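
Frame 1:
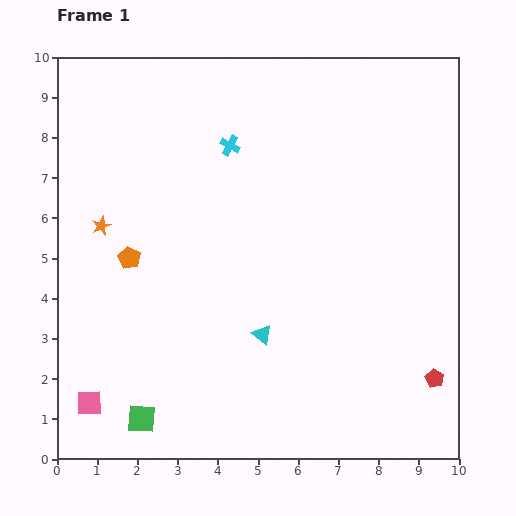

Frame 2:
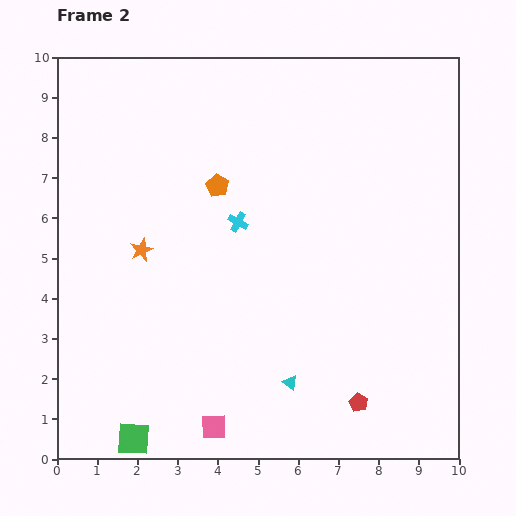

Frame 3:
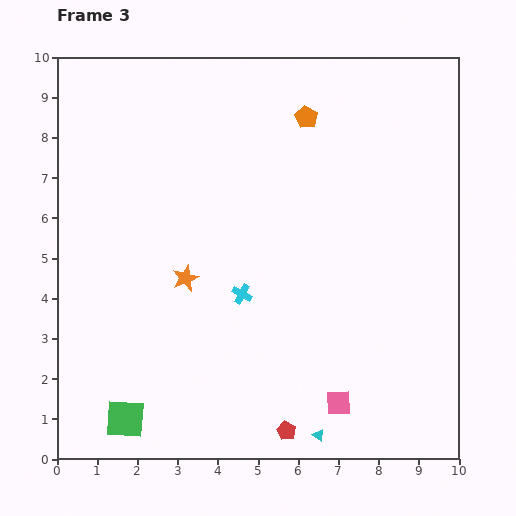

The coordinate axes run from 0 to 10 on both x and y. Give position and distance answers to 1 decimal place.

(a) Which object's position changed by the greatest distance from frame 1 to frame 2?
the pink square

(moved 3.2; next 2.8)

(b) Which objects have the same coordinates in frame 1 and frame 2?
none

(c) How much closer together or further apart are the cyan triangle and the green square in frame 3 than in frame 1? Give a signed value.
+1.1

Distance in frame 1: 3.7. Distance in frame 3: 4.8.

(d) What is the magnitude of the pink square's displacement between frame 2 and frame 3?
3.2

The pink square moved from (3.9, 0.8) to (7.0, 1.4), a distance of √(3.1² + 0.6²) ≈ 3.2.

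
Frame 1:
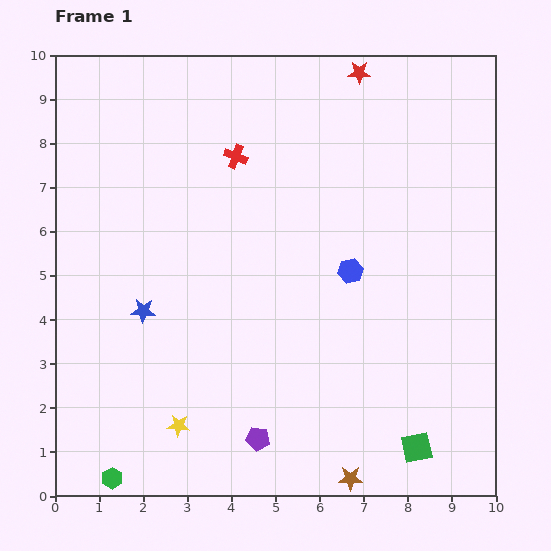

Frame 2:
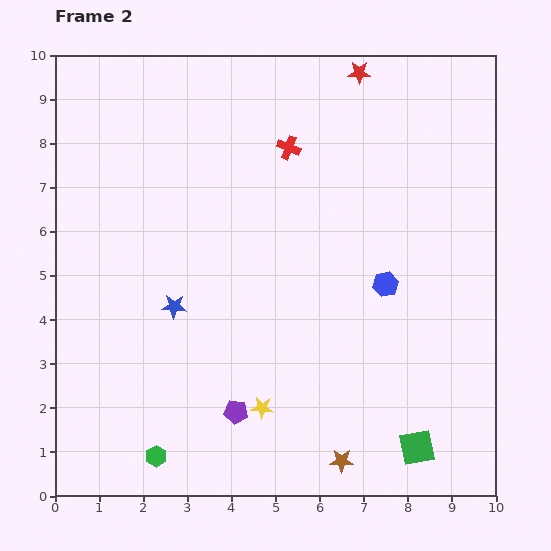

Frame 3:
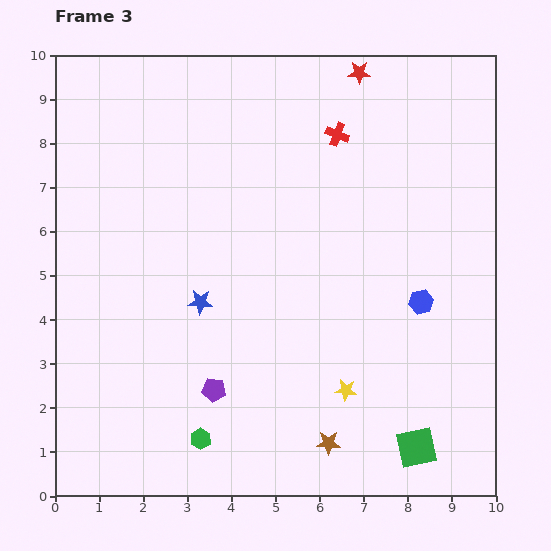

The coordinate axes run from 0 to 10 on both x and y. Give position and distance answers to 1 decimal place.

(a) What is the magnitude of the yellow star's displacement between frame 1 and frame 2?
1.9

The yellow star moved from (2.8, 1.6) to (4.7, 2.0), a distance of √(1.9² + 0.4²) ≈ 1.9.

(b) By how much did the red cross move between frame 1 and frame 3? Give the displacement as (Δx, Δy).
(2.3, 0.5)

The red cross was at (4.1, 7.7) in frame 1 and (6.4, 8.2) in frame 3.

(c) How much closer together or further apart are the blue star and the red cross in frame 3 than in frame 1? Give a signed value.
+0.8

Distance in frame 1: 4.1. Distance in frame 3: 4.9.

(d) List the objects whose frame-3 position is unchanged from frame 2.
the green square, the red star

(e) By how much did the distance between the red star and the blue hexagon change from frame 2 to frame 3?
+0.6

Distance in frame 2: 4.8. Distance in frame 3: 5.4.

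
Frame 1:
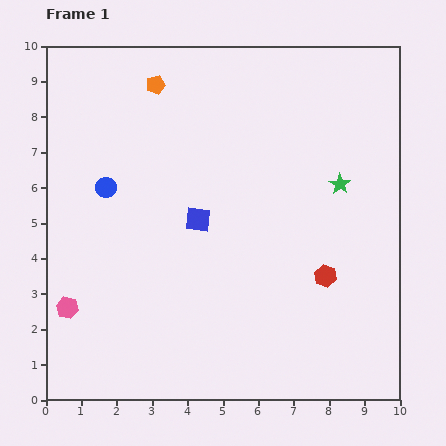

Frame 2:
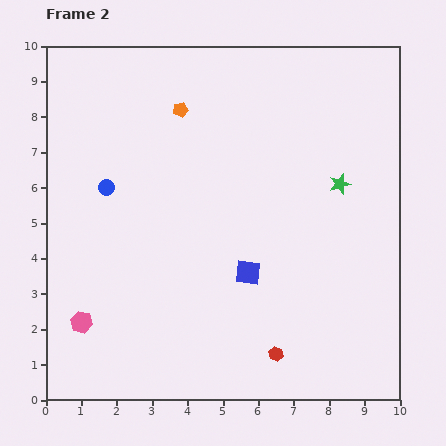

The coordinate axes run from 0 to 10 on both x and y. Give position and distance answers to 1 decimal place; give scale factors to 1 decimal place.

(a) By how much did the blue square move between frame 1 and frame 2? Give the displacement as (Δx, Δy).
(1.4, -1.5)

The blue square was at (4.3, 5.1) in frame 1 and (5.7, 3.6) in frame 2.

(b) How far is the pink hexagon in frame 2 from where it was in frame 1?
0.6

The pink hexagon moved from (0.6, 2.6) to (1.0, 2.2), a distance of √(0.4² + 0.4²) ≈ 0.6.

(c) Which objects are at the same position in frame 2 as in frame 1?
the green star, the blue circle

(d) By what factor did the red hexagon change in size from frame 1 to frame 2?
0.6×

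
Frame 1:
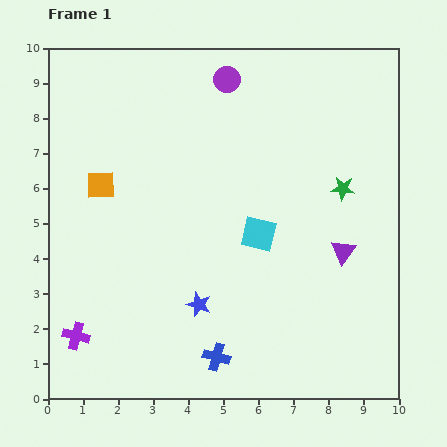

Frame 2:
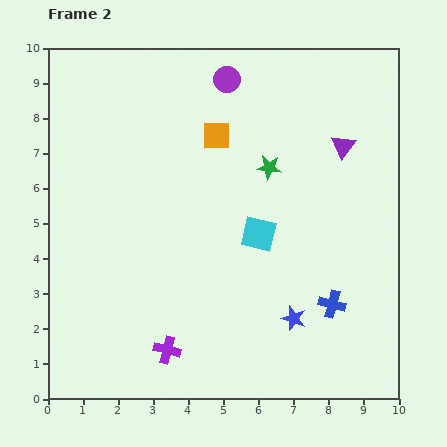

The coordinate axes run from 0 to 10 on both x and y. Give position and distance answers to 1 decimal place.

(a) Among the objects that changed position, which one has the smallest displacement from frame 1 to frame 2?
the green star

(moved 2.2)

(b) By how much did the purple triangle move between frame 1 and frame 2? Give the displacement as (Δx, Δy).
(0.0, 3.0)

The purple triangle was at (8.4, 4.2) in frame 1 and (8.4, 7.2) in frame 2.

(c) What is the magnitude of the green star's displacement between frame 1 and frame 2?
2.2

The green star moved from (8.4, 6.0) to (6.3, 6.6), a distance of √(2.1² + 0.6²) ≈ 2.2.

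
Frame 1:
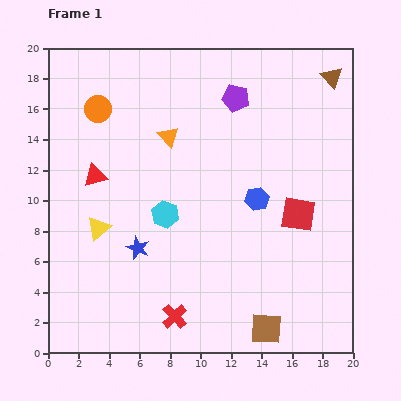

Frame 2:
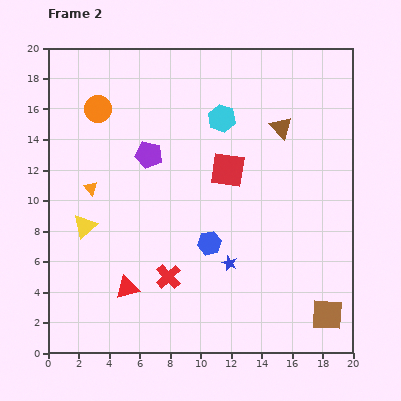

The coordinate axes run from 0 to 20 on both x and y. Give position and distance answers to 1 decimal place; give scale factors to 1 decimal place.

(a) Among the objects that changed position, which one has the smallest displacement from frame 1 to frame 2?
the yellow triangle

(moved 0.9)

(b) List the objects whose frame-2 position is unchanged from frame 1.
the orange circle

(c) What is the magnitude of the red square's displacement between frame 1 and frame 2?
5.4

The red square moved from (16.4, 9.1) to (11.8, 12.0), a distance of √(4.6² + 2.9²) ≈ 5.4.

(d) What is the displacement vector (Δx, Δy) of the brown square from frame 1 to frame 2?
(4.0, 0.9)

The brown square was at (14.3, 1.6) in frame 1 and (18.3, 2.5) in frame 2.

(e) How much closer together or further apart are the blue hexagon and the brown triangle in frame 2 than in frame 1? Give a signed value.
-0.5

Distance in frame 1: 9.4. Distance in frame 2: 8.9.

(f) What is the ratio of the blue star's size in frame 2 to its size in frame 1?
0.6×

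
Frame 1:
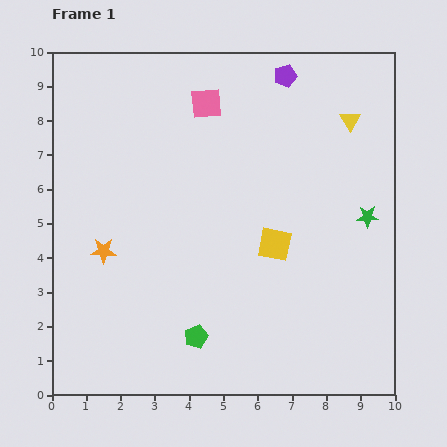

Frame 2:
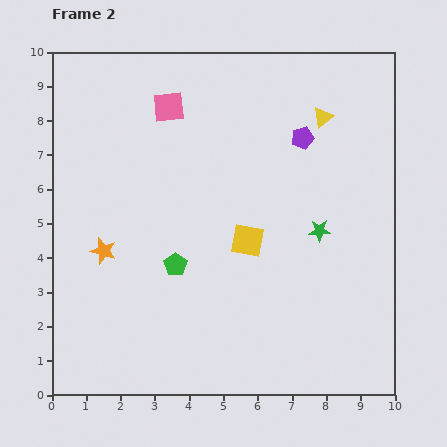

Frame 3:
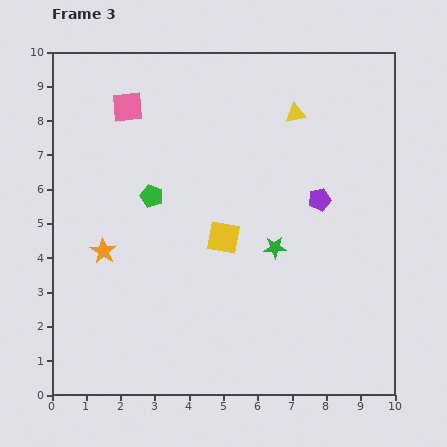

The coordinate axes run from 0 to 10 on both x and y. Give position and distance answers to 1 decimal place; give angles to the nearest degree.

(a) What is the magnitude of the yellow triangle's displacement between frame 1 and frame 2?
0.8

The yellow triangle moved from (8.7, 8.0) to (7.9, 8.1), a distance of √(0.8² + 0.1²) ≈ 0.8.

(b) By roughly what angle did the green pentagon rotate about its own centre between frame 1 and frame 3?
30° counter-clockwise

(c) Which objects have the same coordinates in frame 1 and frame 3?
the orange star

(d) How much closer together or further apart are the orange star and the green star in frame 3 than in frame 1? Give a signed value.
-2.8

Distance in frame 1: 7.8. Distance in frame 3: 5.0.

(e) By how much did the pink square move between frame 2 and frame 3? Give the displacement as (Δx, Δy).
(-1.2, 0.0)

The pink square was at (3.4, 8.4) in frame 2 and (2.2, 8.4) in frame 3.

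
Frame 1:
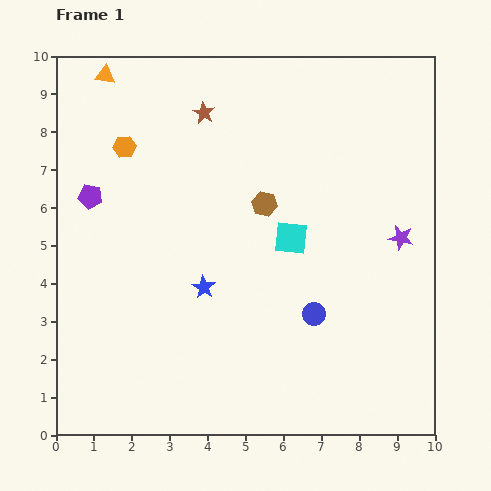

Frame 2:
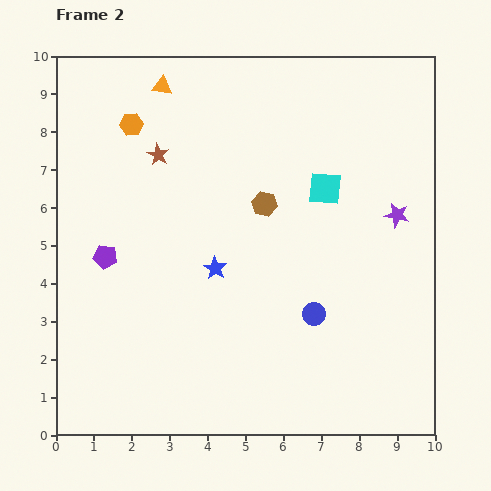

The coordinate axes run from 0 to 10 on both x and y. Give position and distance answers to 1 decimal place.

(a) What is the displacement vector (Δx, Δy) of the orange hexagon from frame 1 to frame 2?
(0.2, 0.6)

The orange hexagon was at (1.8, 7.6) in frame 1 and (2.0, 8.2) in frame 2.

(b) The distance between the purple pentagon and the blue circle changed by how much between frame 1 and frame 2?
-1.0

Distance in frame 1: 6.7. Distance in frame 2: 5.7.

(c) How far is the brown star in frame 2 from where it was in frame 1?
1.6

The brown star moved from (3.9, 8.5) to (2.7, 7.4), a distance of √(1.2² + 1.1²) ≈ 1.6.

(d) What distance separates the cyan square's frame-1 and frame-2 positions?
1.6

The cyan square moved from (6.2, 5.2) to (7.1, 6.5), a distance of √(0.9² + 1.3²) ≈ 1.6.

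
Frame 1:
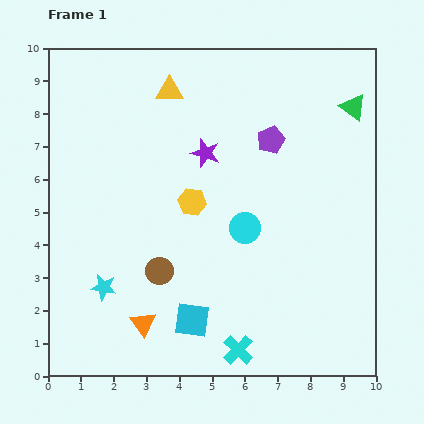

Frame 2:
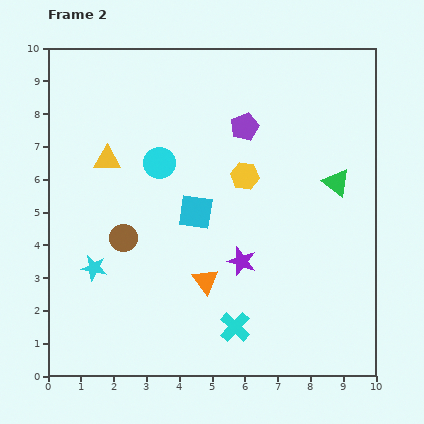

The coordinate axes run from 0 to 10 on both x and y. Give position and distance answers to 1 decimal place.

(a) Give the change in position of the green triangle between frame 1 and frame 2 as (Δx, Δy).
(-0.5, -2.3)

The green triangle was at (9.3, 8.2) in frame 1 and (8.8, 5.9) in frame 2.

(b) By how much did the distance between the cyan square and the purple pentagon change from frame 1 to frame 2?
-3.0

Distance in frame 1: 6.0. Distance in frame 2: 3.0.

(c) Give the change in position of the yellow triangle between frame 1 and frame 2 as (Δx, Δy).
(-1.9, -2.1)

The yellow triangle was at (3.7, 8.7) in frame 1 and (1.8, 6.6) in frame 2.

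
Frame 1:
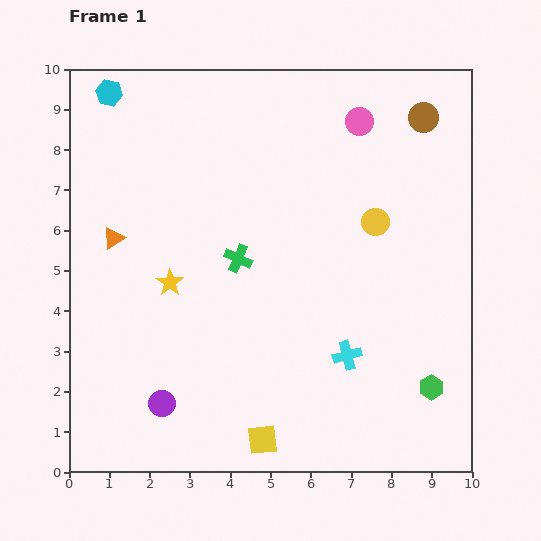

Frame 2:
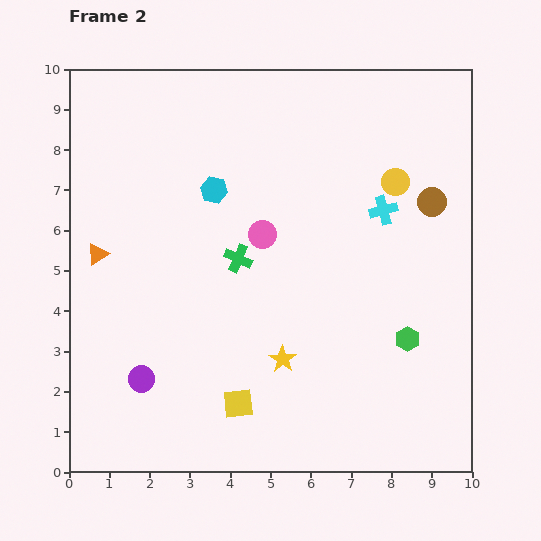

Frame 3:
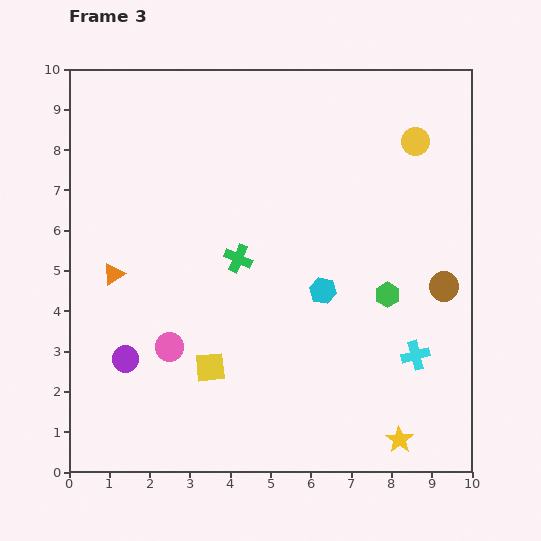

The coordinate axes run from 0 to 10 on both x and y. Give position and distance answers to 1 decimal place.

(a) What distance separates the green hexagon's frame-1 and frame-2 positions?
1.3

The green hexagon moved from (9.0, 2.1) to (8.4, 3.3), a distance of √(0.6² + 1.2²) ≈ 1.3.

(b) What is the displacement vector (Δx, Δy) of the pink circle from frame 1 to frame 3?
(-4.7, -5.6)

The pink circle was at (7.2, 8.7) in frame 1 and (2.5, 3.1) in frame 3.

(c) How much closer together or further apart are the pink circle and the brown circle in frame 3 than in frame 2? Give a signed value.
+2.7

Distance in frame 2: 4.3. Distance in frame 3: 7.0.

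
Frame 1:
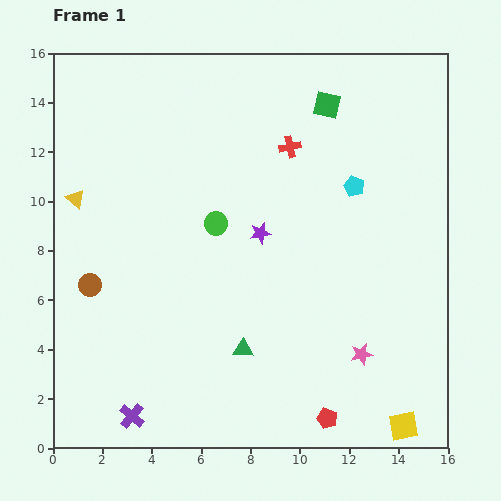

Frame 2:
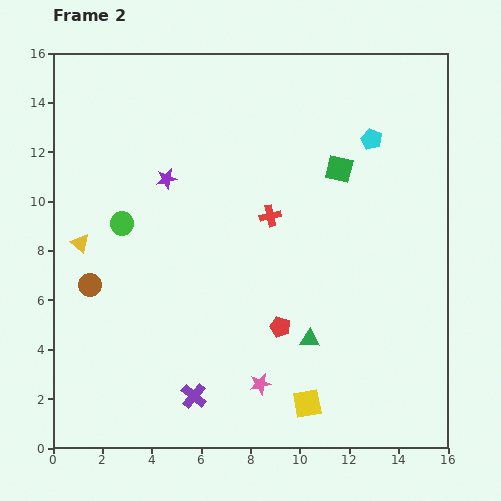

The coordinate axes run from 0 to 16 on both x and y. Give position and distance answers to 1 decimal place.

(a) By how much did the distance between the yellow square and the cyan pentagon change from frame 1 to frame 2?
+1.1

Distance in frame 1: 9.9. Distance in frame 2: 11.0.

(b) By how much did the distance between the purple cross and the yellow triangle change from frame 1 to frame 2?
-1.4

Distance in frame 1: 9.1. Distance in frame 2: 7.7.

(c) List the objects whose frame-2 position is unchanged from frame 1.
the brown circle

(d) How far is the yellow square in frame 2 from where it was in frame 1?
4.0

The yellow square moved from (14.2, 0.9) to (10.3, 1.8), a distance of √(3.9² + 0.9²) ≈ 4.0.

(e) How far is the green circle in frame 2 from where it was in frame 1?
3.8

The green circle moved from (6.6, 9.1) to (2.8, 9.1), a distance of √(3.8² + 0.0²) ≈ 3.8.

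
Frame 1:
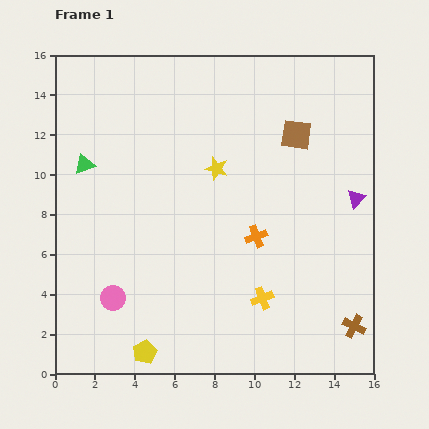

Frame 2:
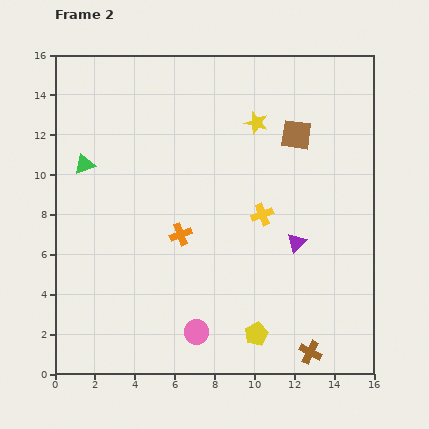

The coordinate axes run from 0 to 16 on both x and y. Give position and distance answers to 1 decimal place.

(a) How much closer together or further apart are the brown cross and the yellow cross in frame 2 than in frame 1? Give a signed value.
+2.5

Distance in frame 1: 4.8. Distance in frame 2: 7.3.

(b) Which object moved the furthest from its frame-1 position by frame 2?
the yellow pentagon

(moved 5.7; next 4.5)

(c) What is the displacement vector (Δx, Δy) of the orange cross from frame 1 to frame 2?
(-3.8, 0.1)

The orange cross was at (10.1, 6.9) in frame 1 and (6.3, 7.0) in frame 2.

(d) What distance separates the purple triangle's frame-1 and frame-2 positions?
3.7

The purple triangle moved from (15.1, 8.8) to (12.1, 6.6), a distance of √(3.0² + 2.2²) ≈ 3.7.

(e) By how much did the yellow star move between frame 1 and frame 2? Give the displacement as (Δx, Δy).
(2.0, 2.3)

The yellow star was at (8.1, 10.3) in frame 1 and (10.1, 12.6) in frame 2.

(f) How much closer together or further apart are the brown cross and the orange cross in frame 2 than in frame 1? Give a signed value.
+2.1

Distance in frame 1: 6.7. Distance in frame 2: 8.8.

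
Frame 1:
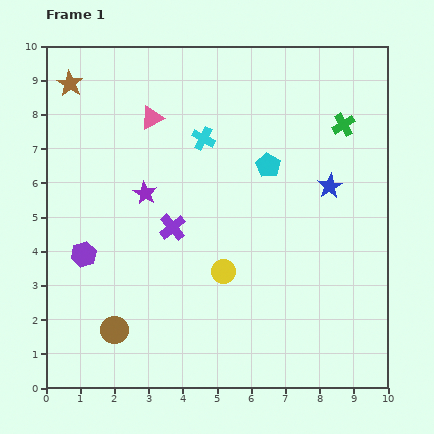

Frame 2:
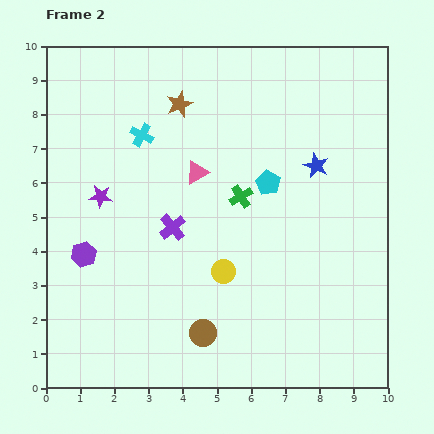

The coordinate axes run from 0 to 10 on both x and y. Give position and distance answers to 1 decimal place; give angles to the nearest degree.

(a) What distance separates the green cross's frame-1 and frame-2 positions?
3.7

The green cross moved from (8.7, 7.7) to (5.7, 5.6), a distance of √(3.0² + 2.1²) ≈ 3.7.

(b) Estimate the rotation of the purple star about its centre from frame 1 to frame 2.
24° counter-clockwise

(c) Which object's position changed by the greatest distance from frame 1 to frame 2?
the green cross

(moved 3.7; next 3.3)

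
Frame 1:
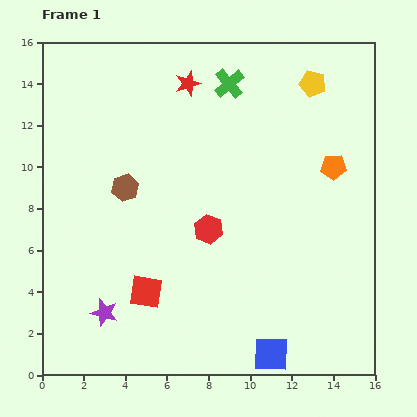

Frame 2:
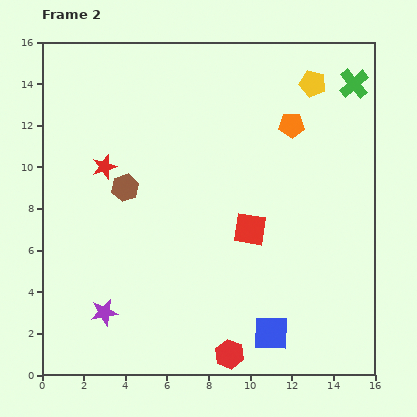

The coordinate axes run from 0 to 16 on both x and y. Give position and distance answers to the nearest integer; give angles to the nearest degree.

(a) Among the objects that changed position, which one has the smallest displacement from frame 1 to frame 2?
the blue square

(moved 1)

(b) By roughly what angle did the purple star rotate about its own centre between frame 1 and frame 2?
27° counter-clockwise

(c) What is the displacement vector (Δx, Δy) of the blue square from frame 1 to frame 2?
(0, 1)

The blue square was at (11, 1) in frame 1 and (11, 2) in frame 2.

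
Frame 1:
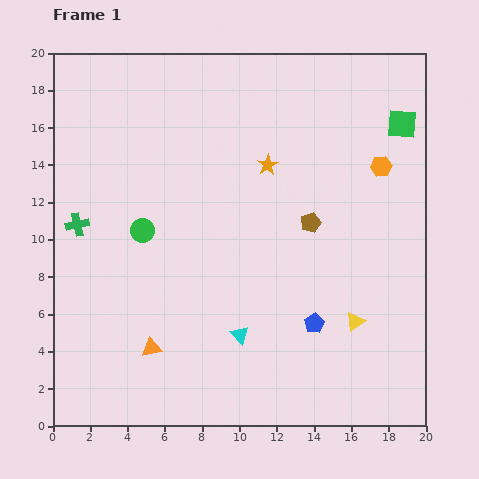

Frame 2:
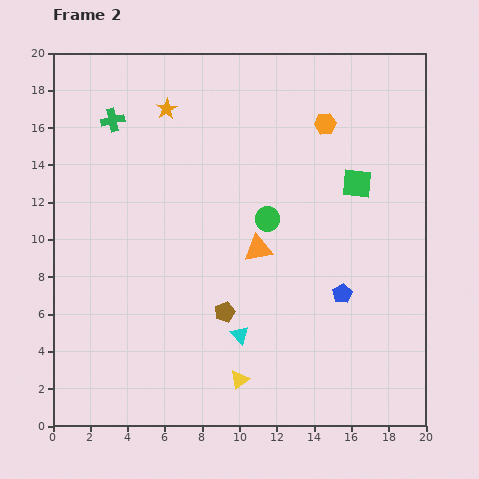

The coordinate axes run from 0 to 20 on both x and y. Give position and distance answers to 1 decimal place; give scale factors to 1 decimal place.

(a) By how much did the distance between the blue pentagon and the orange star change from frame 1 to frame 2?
+4.8

Distance in frame 1: 8.9. Distance in frame 2: 13.7.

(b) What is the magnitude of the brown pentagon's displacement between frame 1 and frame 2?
6.6

The brown pentagon moved from (13.8, 10.9) to (9.2, 6.1), a distance of √(4.6² + 4.8²) ≈ 6.6.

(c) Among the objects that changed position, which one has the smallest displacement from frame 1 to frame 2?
the blue pentagon

(moved 2.2)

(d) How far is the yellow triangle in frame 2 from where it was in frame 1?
6.9

The yellow triangle moved from (16.2, 5.6) to (10.0, 2.5), a distance of √(6.2² + 3.1²) ≈ 6.9.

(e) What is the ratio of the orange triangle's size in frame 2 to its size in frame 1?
1.4×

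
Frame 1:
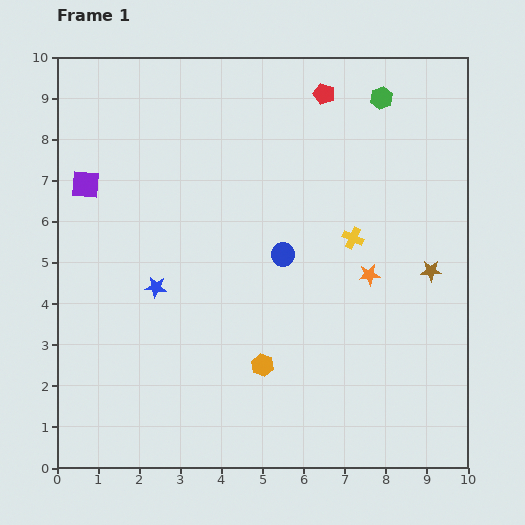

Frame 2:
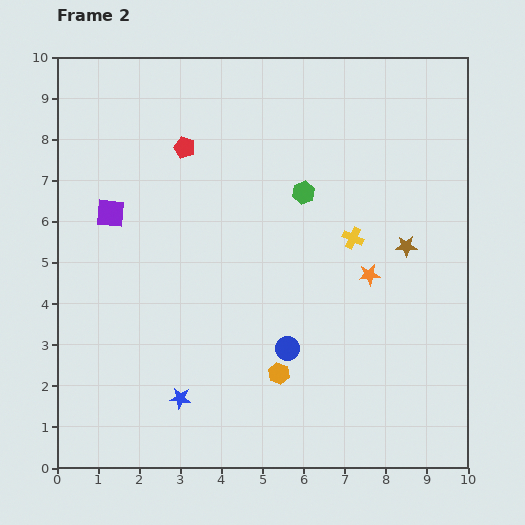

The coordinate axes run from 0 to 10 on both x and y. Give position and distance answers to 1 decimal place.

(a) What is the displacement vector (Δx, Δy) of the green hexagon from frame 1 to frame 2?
(-1.9, -2.3)

The green hexagon was at (7.9, 9.0) in frame 1 and (6.0, 6.7) in frame 2.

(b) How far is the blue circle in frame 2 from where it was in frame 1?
2.3

The blue circle moved from (5.5, 5.2) to (5.6, 2.9), a distance of √(0.1² + 2.3²) ≈ 2.3.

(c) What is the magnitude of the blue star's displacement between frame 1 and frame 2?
2.8

The blue star moved from (2.4, 4.4) to (3.0, 1.7), a distance of √(0.6² + 2.7²) ≈ 2.8.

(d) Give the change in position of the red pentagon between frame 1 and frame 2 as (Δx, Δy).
(-3.4, -1.3)

The red pentagon was at (6.5, 9.1) in frame 1 and (3.1, 7.8) in frame 2.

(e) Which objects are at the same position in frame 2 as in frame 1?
the yellow cross, the orange star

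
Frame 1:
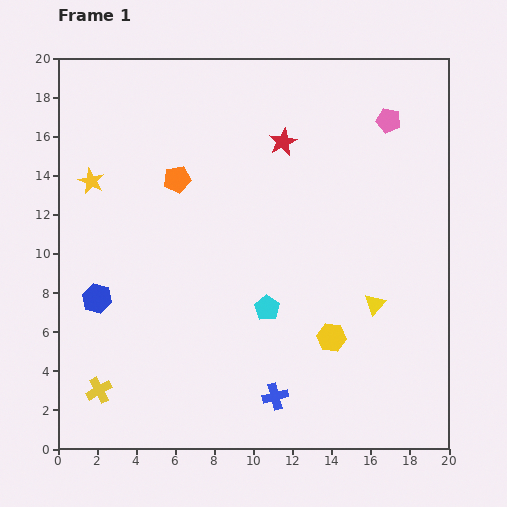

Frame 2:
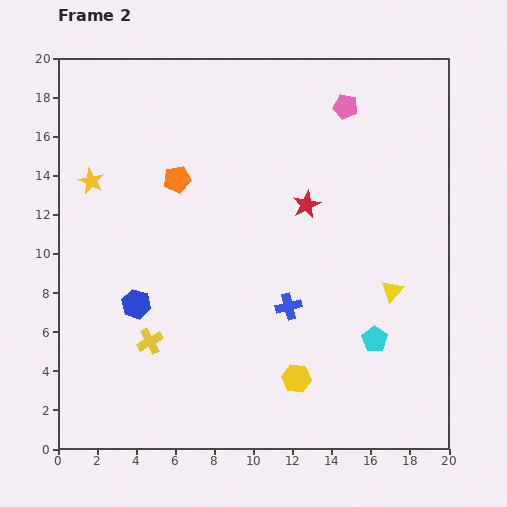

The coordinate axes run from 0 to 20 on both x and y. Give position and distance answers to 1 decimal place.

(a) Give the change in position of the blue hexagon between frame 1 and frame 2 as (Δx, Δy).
(2.0, -0.3)

The blue hexagon was at (2.0, 7.7) in frame 1 and (4.0, 7.4) in frame 2.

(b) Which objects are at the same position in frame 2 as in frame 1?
the yellow star, the orange pentagon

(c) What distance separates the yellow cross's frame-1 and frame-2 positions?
3.6

The yellow cross moved from (2.1, 3.0) to (4.7, 5.5), a distance of √(2.6² + 2.5²) ≈ 3.6.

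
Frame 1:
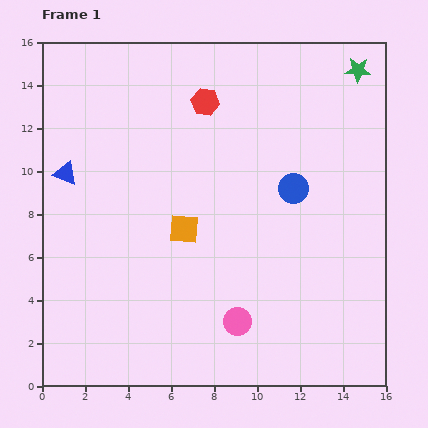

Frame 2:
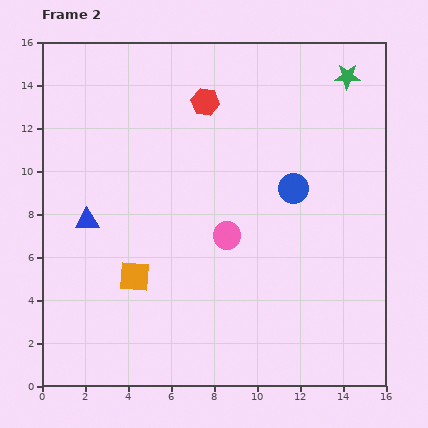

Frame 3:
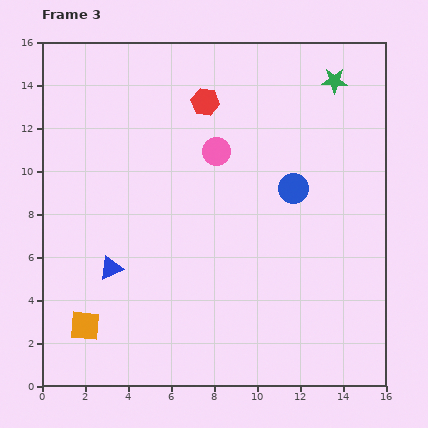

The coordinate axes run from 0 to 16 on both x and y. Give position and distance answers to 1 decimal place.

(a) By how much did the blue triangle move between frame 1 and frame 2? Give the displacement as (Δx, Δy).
(1.0, -2.2)

The blue triangle was at (1.1, 9.9) in frame 1 and (2.1, 7.7) in frame 2.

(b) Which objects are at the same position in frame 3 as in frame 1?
the red hexagon, the blue circle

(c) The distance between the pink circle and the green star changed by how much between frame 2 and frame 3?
-2.9

Distance in frame 2: 9.3. Distance in frame 3: 6.4.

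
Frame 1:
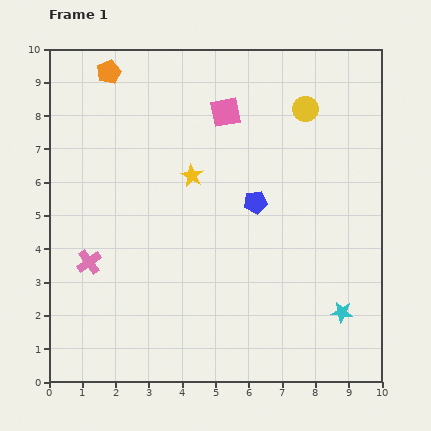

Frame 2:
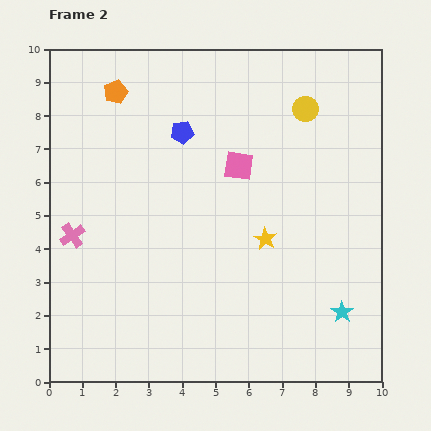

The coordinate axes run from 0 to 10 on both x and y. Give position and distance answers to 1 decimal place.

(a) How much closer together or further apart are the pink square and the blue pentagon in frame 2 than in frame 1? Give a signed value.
-0.8

Distance in frame 1: 2.8. Distance in frame 2: 2.0.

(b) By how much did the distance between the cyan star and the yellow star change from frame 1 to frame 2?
-2.9

Distance in frame 1: 6.1. Distance in frame 2: 3.2.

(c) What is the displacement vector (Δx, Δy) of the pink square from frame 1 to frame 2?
(0.4, -1.6)

The pink square was at (5.3, 8.1) in frame 1 and (5.7, 6.5) in frame 2.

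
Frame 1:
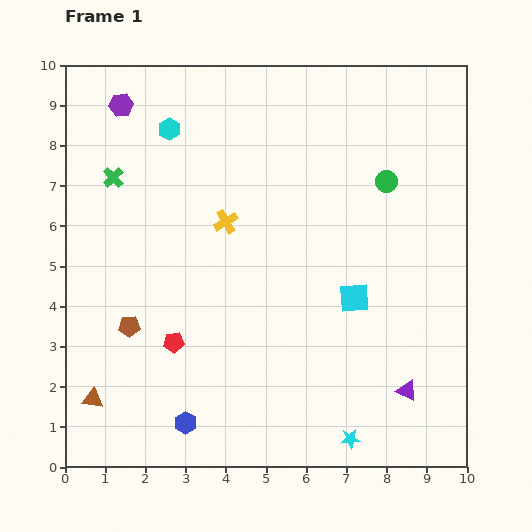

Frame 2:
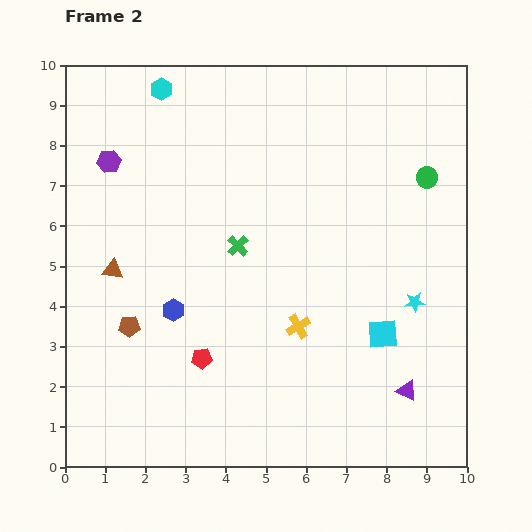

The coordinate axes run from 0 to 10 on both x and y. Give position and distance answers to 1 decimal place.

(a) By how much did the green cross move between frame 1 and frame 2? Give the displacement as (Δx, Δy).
(3.1, -1.7)

The green cross was at (1.2, 7.2) in frame 1 and (4.3, 5.5) in frame 2.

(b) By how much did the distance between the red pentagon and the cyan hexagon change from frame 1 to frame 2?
+1.5

Distance in frame 1: 5.3. Distance in frame 2: 6.8.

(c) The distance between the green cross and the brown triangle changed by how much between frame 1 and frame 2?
-2.3

Distance in frame 1: 5.5. Distance in frame 2: 3.2.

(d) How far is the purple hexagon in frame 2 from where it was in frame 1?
1.4

The purple hexagon moved from (1.4, 9.0) to (1.1, 7.6), a distance of √(0.3² + 1.4²) ≈ 1.4.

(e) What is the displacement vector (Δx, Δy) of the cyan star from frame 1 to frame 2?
(1.6, 3.4)

The cyan star was at (7.1, 0.7) in frame 1 and (8.7, 4.1) in frame 2.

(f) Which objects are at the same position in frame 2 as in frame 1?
the purple triangle, the brown pentagon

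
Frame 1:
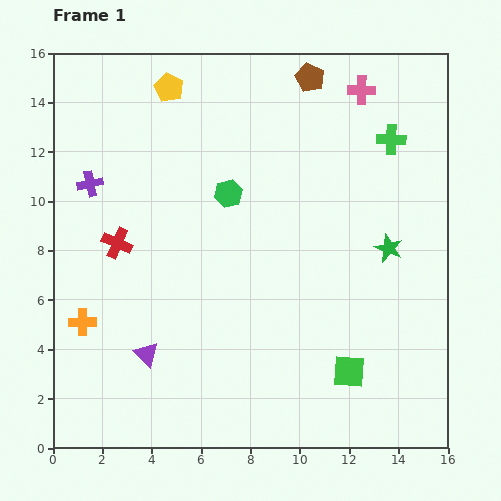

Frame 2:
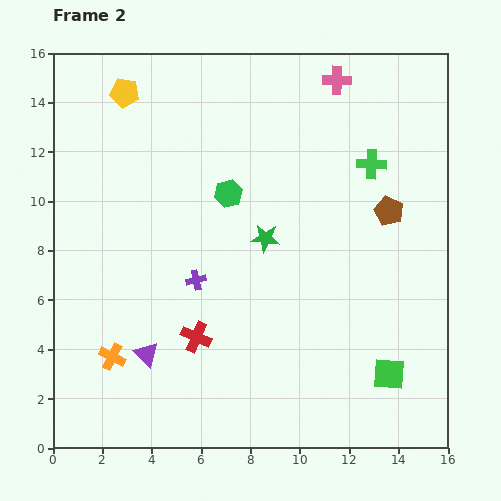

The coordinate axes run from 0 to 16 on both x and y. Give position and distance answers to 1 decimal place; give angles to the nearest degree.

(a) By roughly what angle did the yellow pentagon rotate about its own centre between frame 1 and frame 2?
19° counter-clockwise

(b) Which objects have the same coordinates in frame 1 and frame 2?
the purple triangle, the green hexagon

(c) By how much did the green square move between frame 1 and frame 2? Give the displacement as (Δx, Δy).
(1.6, -0.1)

The green square was at (12.0, 3.1) in frame 1 and (13.6, 3.0) in frame 2.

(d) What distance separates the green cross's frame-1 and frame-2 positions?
1.3

The green cross moved from (13.7, 12.5) to (12.9, 11.5), a distance of √(0.8² + 1.0²) ≈ 1.3.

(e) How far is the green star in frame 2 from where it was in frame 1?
5.0

The green star moved from (13.6, 8.1) to (8.6, 8.5), a distance of √(5.0² + 0.4²) ≈ 5.0.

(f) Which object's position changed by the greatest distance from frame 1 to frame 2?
the brown pentagon

(moved 6.3; next 5.8)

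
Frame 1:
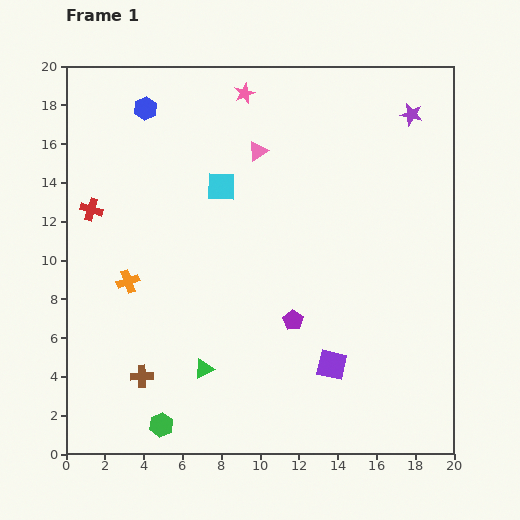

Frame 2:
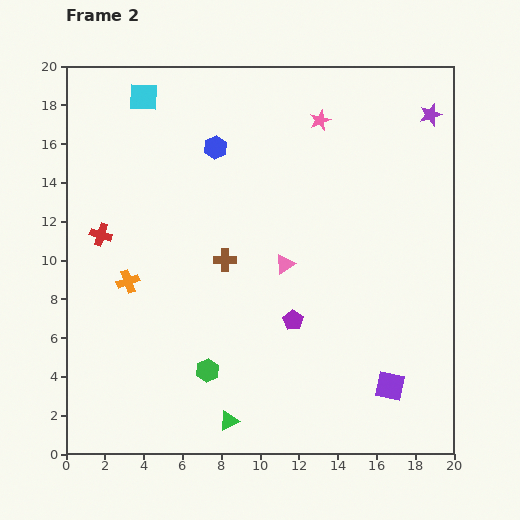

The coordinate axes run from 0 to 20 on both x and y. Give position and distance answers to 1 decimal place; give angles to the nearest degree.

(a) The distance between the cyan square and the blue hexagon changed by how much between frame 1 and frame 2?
-1.1

Distance in frame 1: 5.6. Distance in frame 2: 4.5.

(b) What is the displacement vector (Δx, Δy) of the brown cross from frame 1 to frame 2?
(4.3, 6.0)

The brown cross was at (3.9, 4.0) in frame 1 and (8.2, 10.0) in frame 2.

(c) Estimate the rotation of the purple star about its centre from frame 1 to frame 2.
28° counter-clockwise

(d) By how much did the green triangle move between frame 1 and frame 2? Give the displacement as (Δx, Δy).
(1.3, -2.7)

The green triangle was at (7.1, 4.4) in frame 1 and (8.4, 1.7) in frame 2.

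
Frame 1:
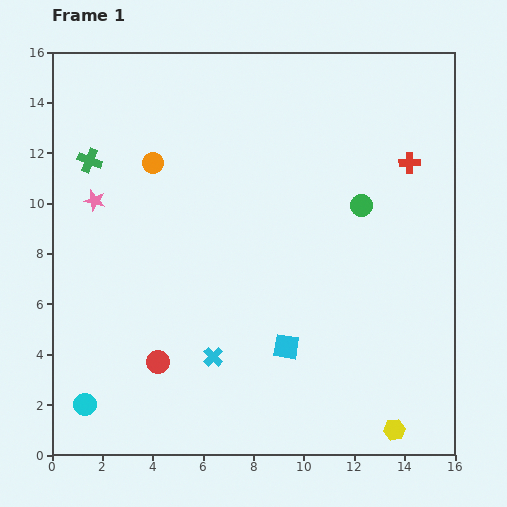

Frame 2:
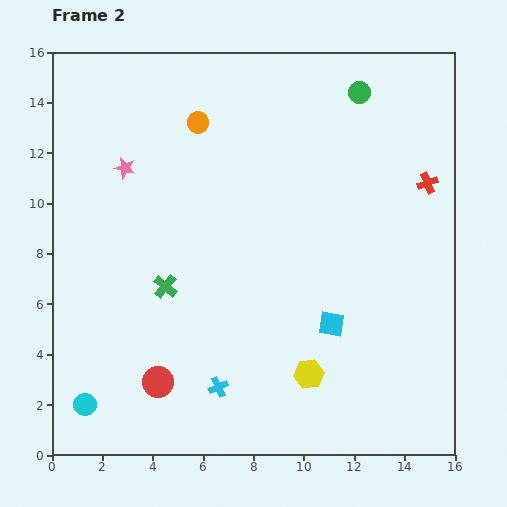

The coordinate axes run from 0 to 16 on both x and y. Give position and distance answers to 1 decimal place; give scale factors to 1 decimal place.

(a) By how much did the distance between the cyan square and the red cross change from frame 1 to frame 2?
-2.0

Distance in frame 1: 8.8. Distance in frame 2: 6.8.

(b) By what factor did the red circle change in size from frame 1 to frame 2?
1.3×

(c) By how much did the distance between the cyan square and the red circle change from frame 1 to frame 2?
+2.2

Distance in frame 1: 5.1. Distance in frame 2: 7.3.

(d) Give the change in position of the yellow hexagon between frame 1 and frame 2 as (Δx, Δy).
(-3.4, 2.2)

The yellow hexagon was at (13.6, 1.0) in frame 1 and (10.2, 3.2) in frame 2.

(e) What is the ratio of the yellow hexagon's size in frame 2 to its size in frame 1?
1.4×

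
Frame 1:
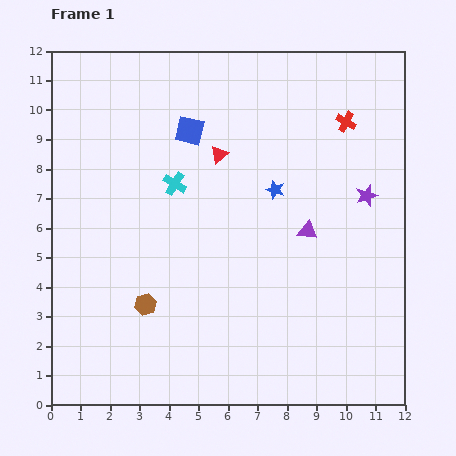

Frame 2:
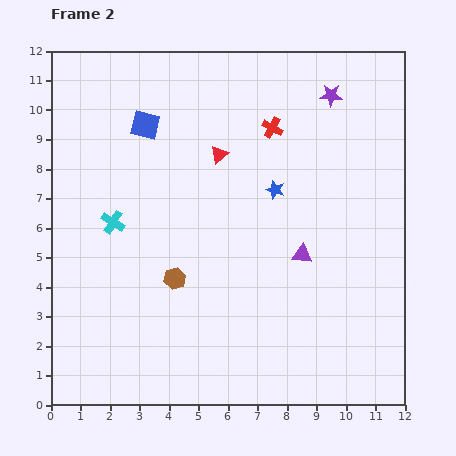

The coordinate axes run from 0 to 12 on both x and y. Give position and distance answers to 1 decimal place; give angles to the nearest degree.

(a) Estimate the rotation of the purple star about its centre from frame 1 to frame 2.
21° clockwise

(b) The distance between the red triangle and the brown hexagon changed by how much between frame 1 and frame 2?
-1.2

Distance in frame 1: 5.7. Distance in frame 2: 4.5.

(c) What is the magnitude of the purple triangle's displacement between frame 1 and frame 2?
0.8

The purple triangle moved from (8.7, 5.9) to (8.5, 5.1), a distance of √(0.2² + 0.8²) ≈ 0.8.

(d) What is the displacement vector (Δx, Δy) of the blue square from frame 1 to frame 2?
(-1.5, 0.2)

The blue square was at (4.7, 9.3) in frame 1 and (3.2, 9.5) in frame 2.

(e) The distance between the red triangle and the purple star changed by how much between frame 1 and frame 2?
-0.9

Distance in frame 1: 5.2. Distance in frame 2: 4.3.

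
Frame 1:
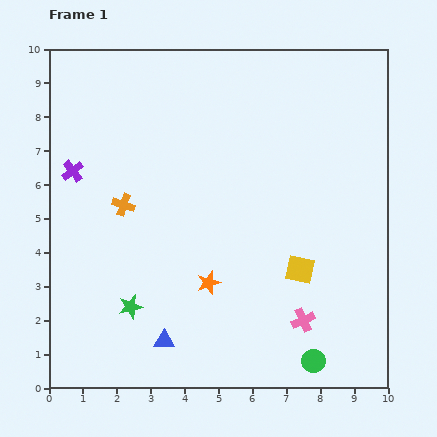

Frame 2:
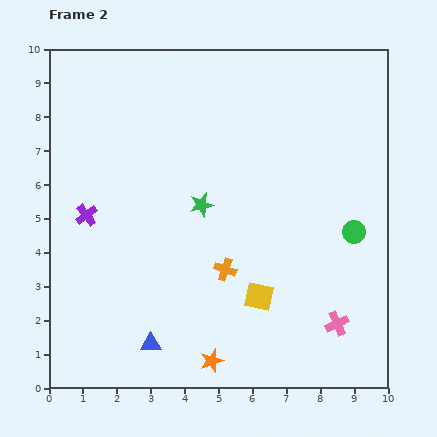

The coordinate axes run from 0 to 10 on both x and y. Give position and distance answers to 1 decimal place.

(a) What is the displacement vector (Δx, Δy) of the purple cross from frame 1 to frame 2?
(0.4, -1.3)

The purple cross was at (0.7, 6.4) in frame 1 and (1.1, 5.1) in frame 2.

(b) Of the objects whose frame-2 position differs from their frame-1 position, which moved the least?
the blue triangle

(moved 0.4)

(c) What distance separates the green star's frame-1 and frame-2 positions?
3.7

The green star moved from (2.4, 2.4) to (4.5, 5.4), a distance of √(2.1² + 3.0²) ≈ 3.7.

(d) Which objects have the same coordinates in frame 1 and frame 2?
none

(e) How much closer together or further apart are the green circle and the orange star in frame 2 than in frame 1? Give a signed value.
+1.8

Distance in frame 1: 3.9. Distance in frame 2: 5.7.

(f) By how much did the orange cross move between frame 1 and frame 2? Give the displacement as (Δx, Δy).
(3.0, -1.9)

The orange cross was at (2.2, 5.4) in frame 1 and (5.2, 3.5) in frame 2.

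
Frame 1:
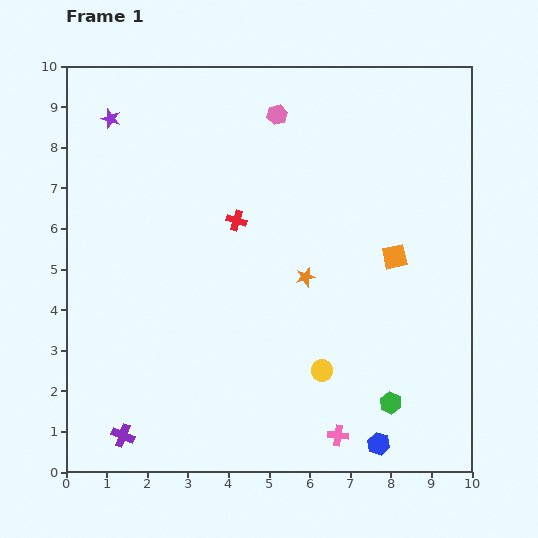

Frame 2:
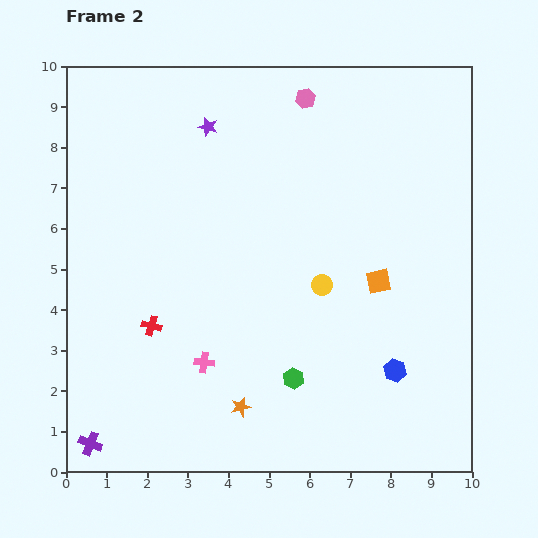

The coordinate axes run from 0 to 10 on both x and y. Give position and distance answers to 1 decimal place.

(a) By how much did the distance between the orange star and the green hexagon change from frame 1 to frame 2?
-2.2

Distance in frame 1: 3.7. Distance in frame 2: 1.5.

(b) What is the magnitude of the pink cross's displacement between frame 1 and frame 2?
3.8

The pink cross moved from (6.7, 0.9) to (3.4, 2.7), a distance of √(3.3² + 1.8²) ≈ 3.8.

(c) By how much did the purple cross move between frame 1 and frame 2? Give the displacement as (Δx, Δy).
(-0.8, -0.2)

The purple cross was at (1.4, 0.9) in frame 1 and (0.6, 0.7) in frame 2.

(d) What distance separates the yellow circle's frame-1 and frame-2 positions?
2.1

The yellow circle moved from (6.3, 2.5) to (6.3, 4.6), a distance of √(0.0² + 2.1²) ≈ 2.1.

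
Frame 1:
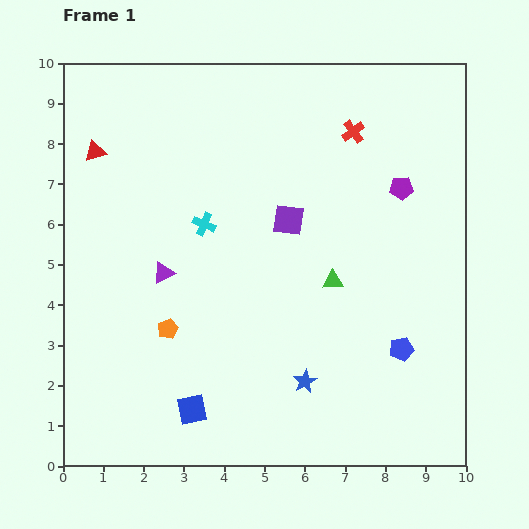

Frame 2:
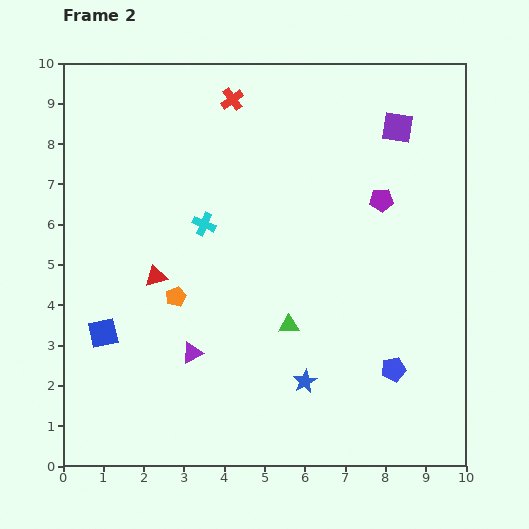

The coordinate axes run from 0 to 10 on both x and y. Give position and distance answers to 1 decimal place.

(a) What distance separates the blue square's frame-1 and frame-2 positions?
2.9

The blue square moved from (3.2, 1.4) to (1.0, 3.3), a distance of √(2.2² + 1.9²) ≈ 2.9.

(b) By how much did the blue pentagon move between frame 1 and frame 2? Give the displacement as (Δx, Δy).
(-0.2, -0.5)

The blue pentagon was at (8.4, 2.9) in frame 1 and (8.2, 2.4) in frame 2.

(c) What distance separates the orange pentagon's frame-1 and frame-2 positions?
0.8

The orange pentagon moved from (2.6, 3.4) to (2.8, 4.2), a distance of √(0.2² + 0.8²) ≈ 0.8.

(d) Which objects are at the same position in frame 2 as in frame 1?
the blue star, the cyan cross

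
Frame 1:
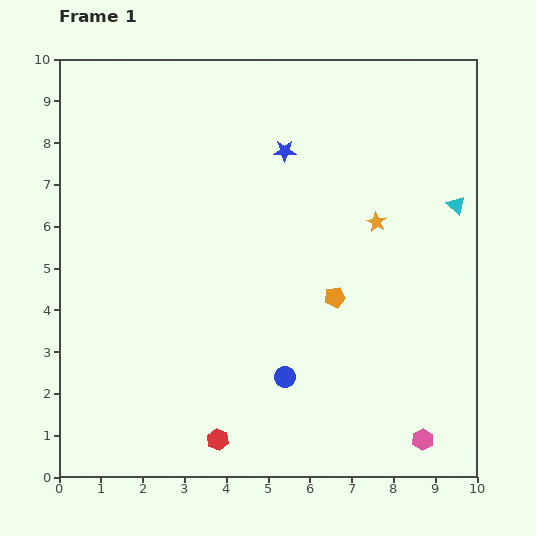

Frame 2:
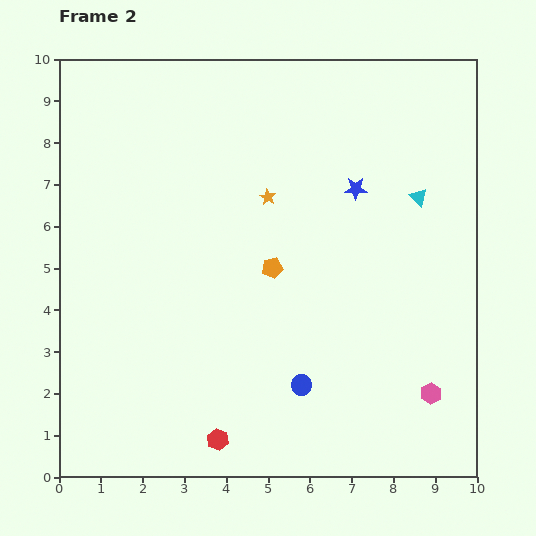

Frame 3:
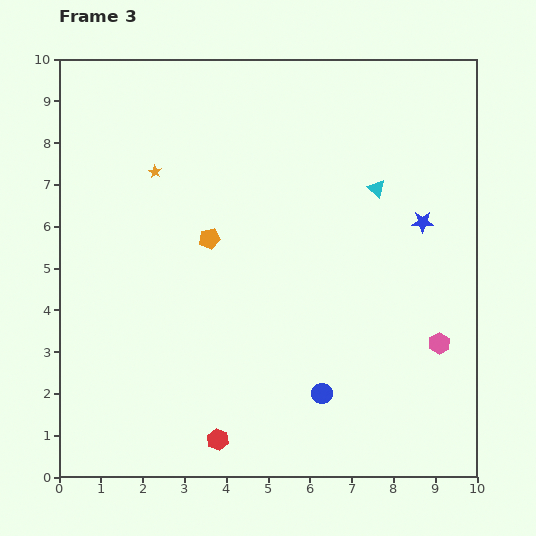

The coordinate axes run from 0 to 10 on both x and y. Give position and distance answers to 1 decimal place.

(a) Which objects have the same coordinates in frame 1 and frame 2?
the red hexagon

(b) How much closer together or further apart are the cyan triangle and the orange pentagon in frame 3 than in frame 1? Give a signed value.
+0.6

Distance in frame 1: 3.6. Distance in frame 3: 4.2.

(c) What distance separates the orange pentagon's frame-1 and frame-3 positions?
3.3

The orange pentagon moved from (6.6, 4.3) to (3.6, 5.7), a distance of √(3.0² + 1.4²) ≈ 3.3.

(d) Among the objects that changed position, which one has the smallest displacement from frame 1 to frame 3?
the blue circle

(moved 1.0)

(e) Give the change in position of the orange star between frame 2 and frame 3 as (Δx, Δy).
(-2.7, 0.6)

The orange star was at (5.0, 6.7) in frame 2 and (2.3, 7.3) in frame 3.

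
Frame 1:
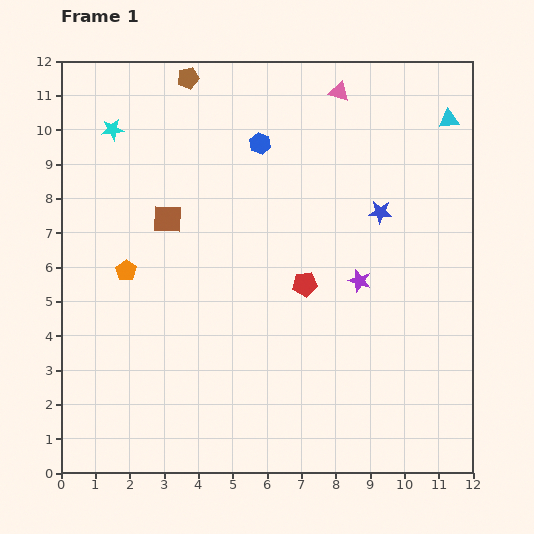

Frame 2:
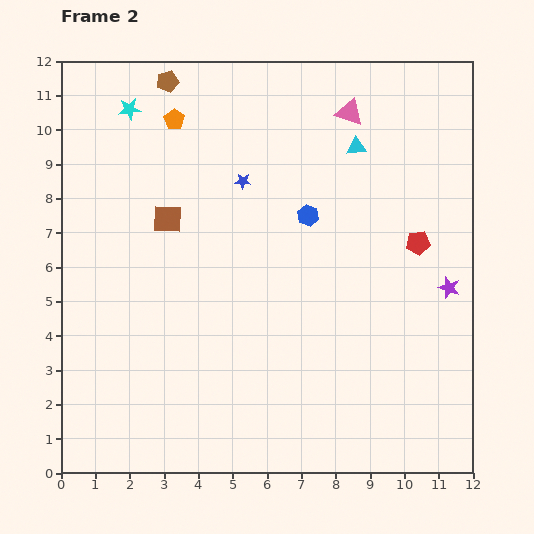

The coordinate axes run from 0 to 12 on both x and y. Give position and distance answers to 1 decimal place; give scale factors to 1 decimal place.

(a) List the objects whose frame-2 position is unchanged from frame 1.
the brown square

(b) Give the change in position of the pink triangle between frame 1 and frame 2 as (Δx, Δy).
(0.3, -0.6)

The pink triangle was at (8.1, 11.1) in frame 1 and (8.4, 10.5) in frame 2.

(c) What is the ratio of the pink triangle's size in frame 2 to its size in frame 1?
1.3×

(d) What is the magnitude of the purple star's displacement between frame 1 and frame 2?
2.6

The purple star moved from (8.7, 5.6) to (11.3, 5.4), a distance of √(2.6² + 0.2²) ≈ 2.6.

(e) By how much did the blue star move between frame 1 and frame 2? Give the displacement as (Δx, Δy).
(-4.0, 0.9)

The blue star was at (9.3, 7.6) in frame 1 and (5.3, 8.5) in frame 2.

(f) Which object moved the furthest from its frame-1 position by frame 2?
the orange pentagon

(moved 4.6; next 4.1)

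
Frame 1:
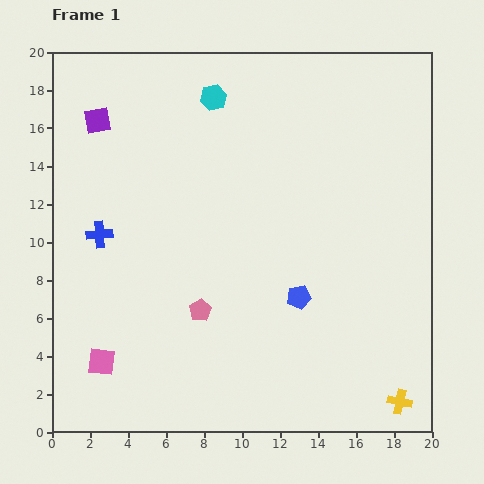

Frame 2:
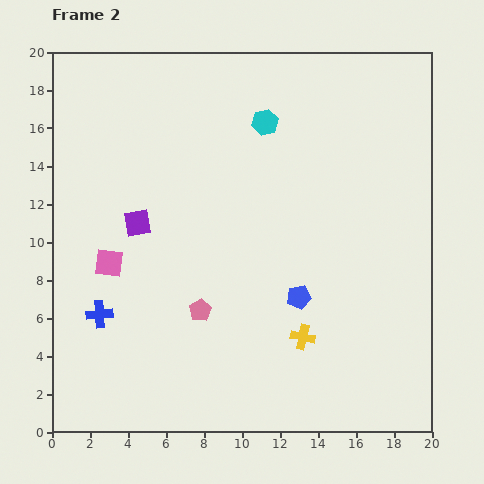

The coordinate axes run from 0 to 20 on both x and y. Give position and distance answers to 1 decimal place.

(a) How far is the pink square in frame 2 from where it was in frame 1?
5.2

The pink square moved from (2.6, 3.7) to (3.0, 8.9), a distance of √(0.4² + 5.2²) ≈ 5.2.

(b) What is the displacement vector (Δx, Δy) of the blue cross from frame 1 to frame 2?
(0.0, -4.2)

The blue cross was at (2.5, 10.4) in frame 1 and (2.5, 6.2) in frame 2.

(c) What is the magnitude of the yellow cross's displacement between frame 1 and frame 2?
6.1

The yellow cross moved from (18.3, 1.6) to (13.2, 5.0), a distance of √(5.1² + 3.4²) ≈ 6.1.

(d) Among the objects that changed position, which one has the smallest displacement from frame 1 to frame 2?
the cyan hexagon

(moved 3.0)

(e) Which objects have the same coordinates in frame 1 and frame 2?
the pink pentagon, the blue pentagon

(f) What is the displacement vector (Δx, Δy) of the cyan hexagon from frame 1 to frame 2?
(2.7, -1.3)

The cyan hexagon was at (8.5, 17.6) in frame 1 and (11.2, 16.3) in frame 2.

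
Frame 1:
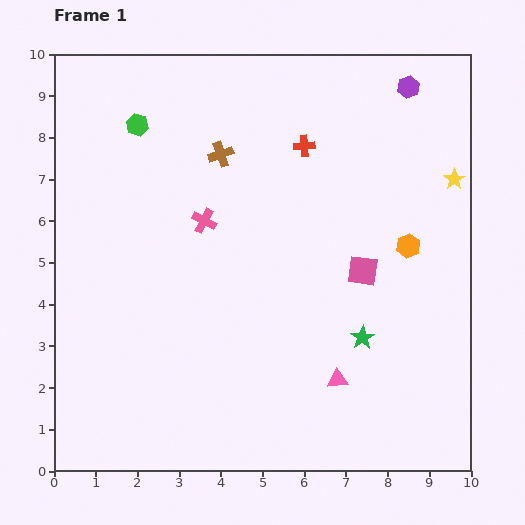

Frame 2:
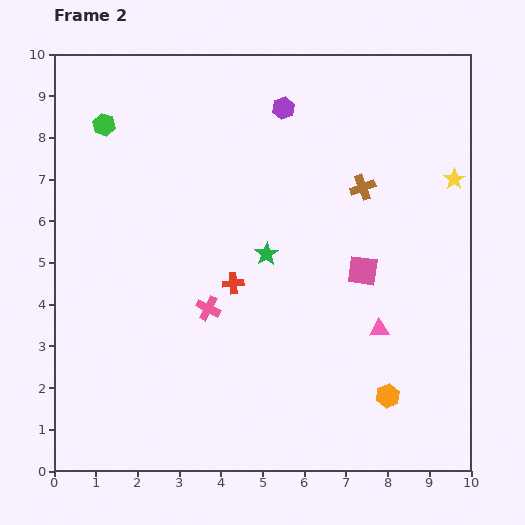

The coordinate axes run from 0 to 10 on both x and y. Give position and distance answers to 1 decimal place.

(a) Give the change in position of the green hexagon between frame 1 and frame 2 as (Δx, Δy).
(-0.8, 0.0)

The green hexagon was at (2.0, 8.3) in frame 1 and (1.2, 8.3) in frame 2.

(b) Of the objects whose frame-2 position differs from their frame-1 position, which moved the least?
the green hexagon

(moved 0.8)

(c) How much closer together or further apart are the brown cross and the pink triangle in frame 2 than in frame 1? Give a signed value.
-2.7

Distance in frame 1: 6.1. Distance in frame 2: 3.4.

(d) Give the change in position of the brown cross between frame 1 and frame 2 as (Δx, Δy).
(3.4, -0.8)

The brown cross was at (4.0, 7.6) in frame 1 and (7.4, 6.8) in frame 2.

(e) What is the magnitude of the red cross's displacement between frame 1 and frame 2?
3.7

The red cross moved from (6.0, 7.8) to (4.3, 4.5), a distance of √(1.7² + 3.3²) ≈ 3.7.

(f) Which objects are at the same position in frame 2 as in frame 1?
the pink square, the yellow star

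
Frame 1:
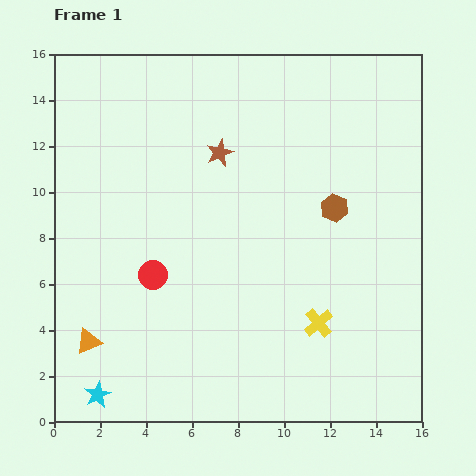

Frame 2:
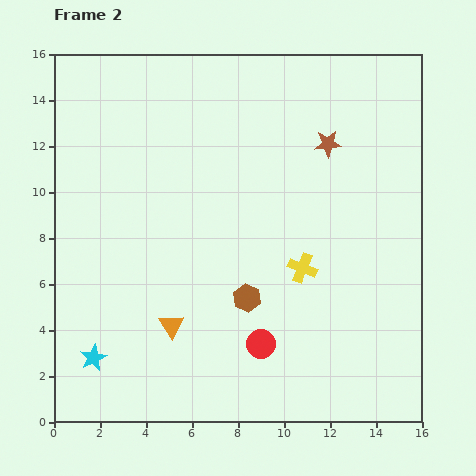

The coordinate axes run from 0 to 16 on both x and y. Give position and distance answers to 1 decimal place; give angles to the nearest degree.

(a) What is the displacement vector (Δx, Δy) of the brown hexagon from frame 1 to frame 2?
(-3.8, -3.9)

The brown hexagon was at (12.2, 9.3) in frame 1 and (8.4, 5.4) in frame 2.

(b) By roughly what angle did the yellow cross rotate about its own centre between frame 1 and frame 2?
28° counter-clockwise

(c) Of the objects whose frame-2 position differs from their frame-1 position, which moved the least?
the cyan star

(moved 1.6)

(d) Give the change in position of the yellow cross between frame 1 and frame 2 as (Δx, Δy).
(-0.7, 2.4)

The yellow cross was at (11.5, 4.3) in frame 1 and (10.8, 6.7) in frame 2.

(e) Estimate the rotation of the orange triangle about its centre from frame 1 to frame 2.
40° counter-clockwise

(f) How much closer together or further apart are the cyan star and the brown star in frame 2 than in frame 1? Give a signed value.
+2.0

Distance in frame 1: 11.8. Distance in frame 2: 13.8.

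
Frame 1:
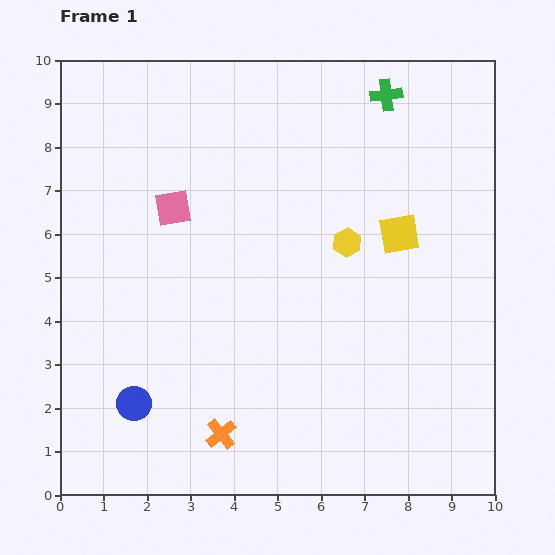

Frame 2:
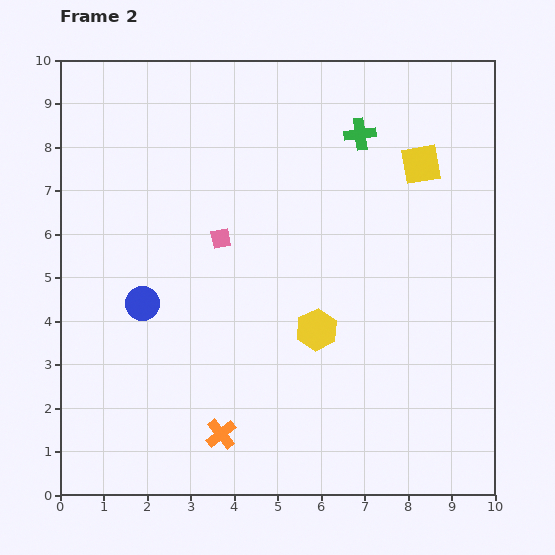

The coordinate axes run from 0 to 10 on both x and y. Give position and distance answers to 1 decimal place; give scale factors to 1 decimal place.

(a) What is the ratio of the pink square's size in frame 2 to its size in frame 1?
0.6×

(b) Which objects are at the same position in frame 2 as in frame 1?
the orange cross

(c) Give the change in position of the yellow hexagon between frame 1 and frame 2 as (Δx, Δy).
(-0.7, -2.0)

The yellow hexagon was at (6.6, 5.8) in frame 1 and (5.9, 3.8) in frame 2.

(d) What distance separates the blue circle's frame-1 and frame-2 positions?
2.3

The blue circle moved from (1.7, 2.1) to (1.9, 4.4), a distance of √(0.2² + 2.3²) ≈ 2.3.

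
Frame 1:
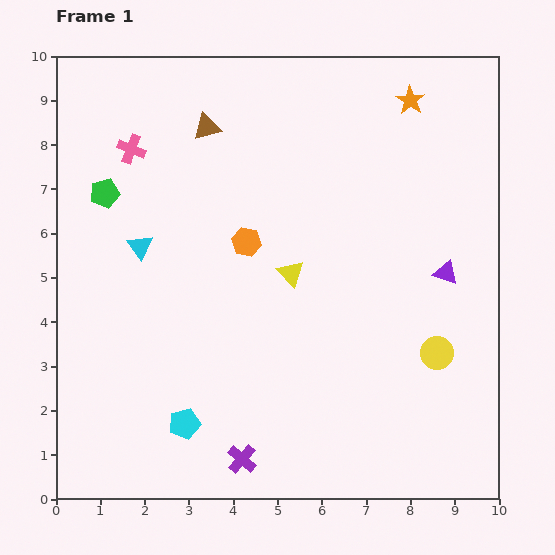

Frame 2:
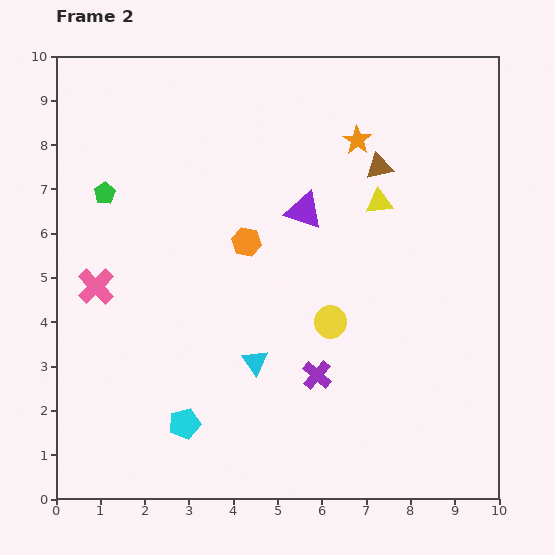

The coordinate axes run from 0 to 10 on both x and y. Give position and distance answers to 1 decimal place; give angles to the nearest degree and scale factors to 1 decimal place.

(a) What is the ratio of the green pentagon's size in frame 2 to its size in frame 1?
0.7×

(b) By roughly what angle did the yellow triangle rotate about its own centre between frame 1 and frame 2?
53° counter-clockwise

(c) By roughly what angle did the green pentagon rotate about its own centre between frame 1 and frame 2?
17° counter-clockwise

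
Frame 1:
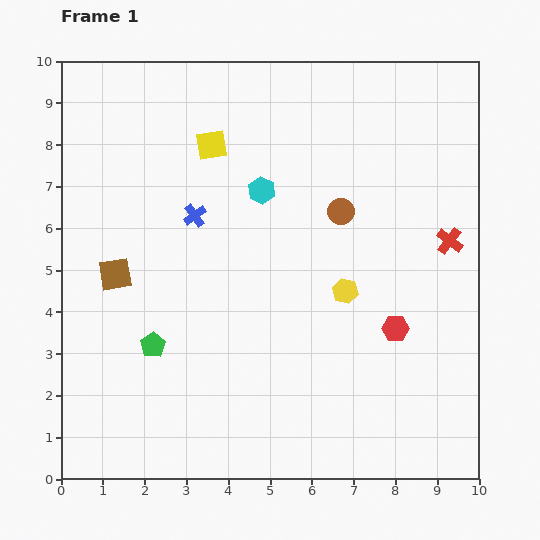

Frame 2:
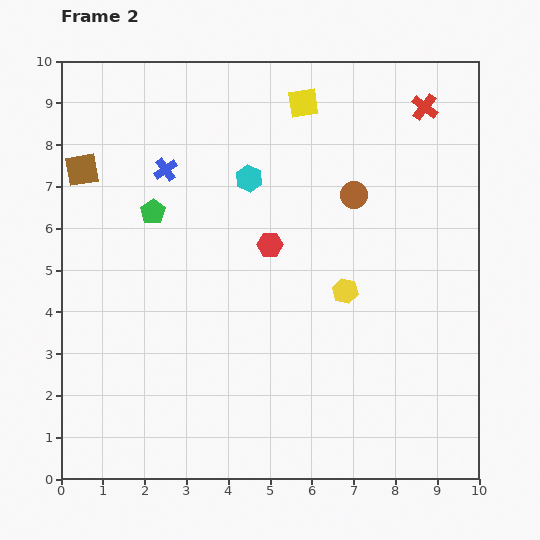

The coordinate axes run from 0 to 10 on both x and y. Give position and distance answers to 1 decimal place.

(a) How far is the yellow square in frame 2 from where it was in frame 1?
2.4

The yellow square moved from (3.6, 8.0) to (5.8, 9.0), a distance of √(2.2² + 1.0²) ≈ 2.4.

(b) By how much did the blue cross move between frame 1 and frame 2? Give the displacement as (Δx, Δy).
(-0.7, 1.1)

The blue cross was at (3.2, 6.3) in frame 1 and (2.5, 7.4) in frame 2.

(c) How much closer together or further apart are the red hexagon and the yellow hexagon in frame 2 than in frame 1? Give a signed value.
+0.6

Distance in frame 1: 1.5. Distance in frame 2: 2.1.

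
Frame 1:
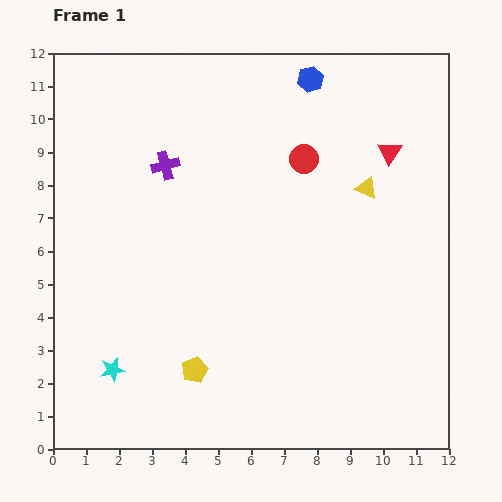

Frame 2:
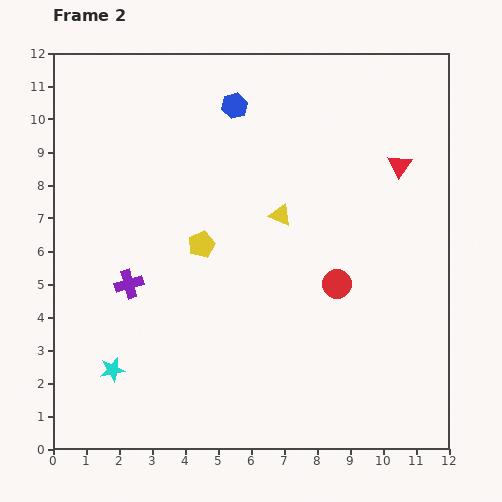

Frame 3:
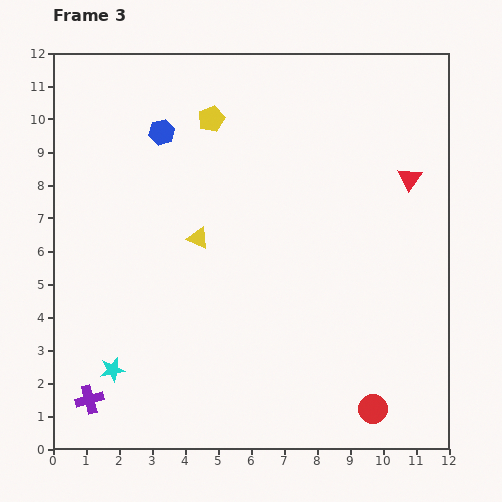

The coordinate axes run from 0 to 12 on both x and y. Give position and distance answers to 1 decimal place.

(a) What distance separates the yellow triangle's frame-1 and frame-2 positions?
2.7

The yellow triangle moved from (9.5, 7.9) to (6.9, 7.1), a distance of √(2.6² + 0.8²) ≈ 2.7.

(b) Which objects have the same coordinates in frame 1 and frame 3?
the cyan star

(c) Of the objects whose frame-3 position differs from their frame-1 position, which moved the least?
the red triangle

(moved 1.0)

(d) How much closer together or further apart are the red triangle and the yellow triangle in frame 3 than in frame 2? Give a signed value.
+2.7

Distance in frame 2: 3.9. Distance in frame 3: 6.6.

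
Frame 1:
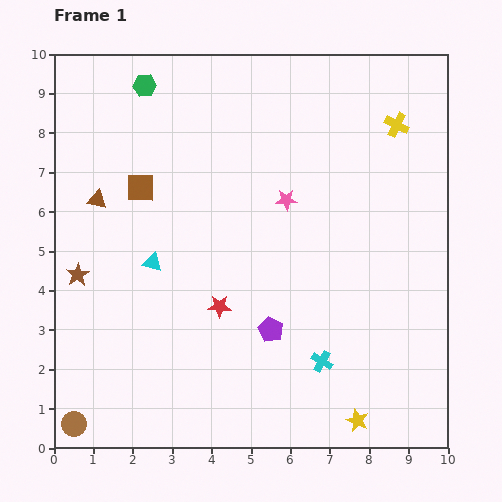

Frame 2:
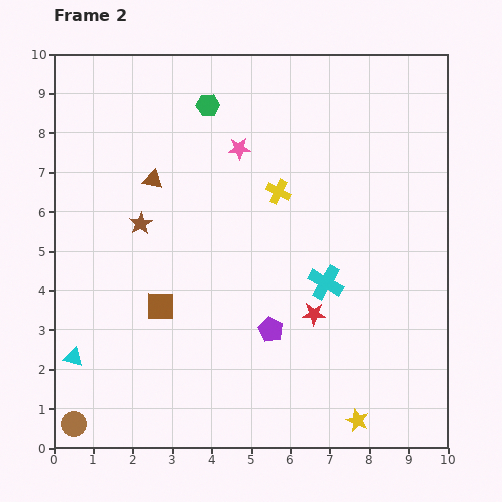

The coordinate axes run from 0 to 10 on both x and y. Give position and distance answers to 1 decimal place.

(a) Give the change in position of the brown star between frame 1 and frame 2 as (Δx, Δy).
(1.6, 1.3)

The brown star was at (0.6, 4.4) in frame 1 and (2.2, 5.7) in frame 2.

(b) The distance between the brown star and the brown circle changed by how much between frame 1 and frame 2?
+1.6

Distance in frame 1: 3.8. Distance in frame 2: 5.4.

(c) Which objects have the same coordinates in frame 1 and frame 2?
the brown circle, the yellow star, the purple pentagon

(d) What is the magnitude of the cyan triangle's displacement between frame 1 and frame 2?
3.1

The cyan triangle moved from (2.5, 4.7) to (0.5, 2.3), a distance of √(2.0² + 2.4²) ≈ 3.1.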